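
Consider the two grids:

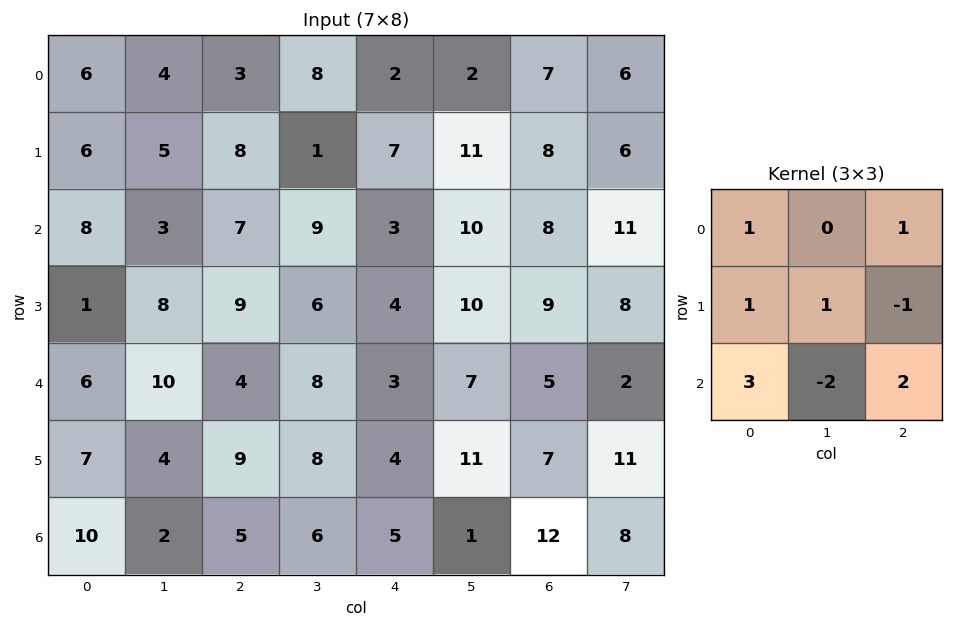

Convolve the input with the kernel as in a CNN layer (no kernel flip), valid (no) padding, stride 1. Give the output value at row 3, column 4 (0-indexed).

22

The receptive field on the input at this output position is [4 10 9 / 3 7 5 / 4 11 7]. Elementwise product with the kernel and sum: 4·1 + 9·1 + 3·1 + 7·1 + 5·-1 + 4·3 + 11·-2 + 7·2.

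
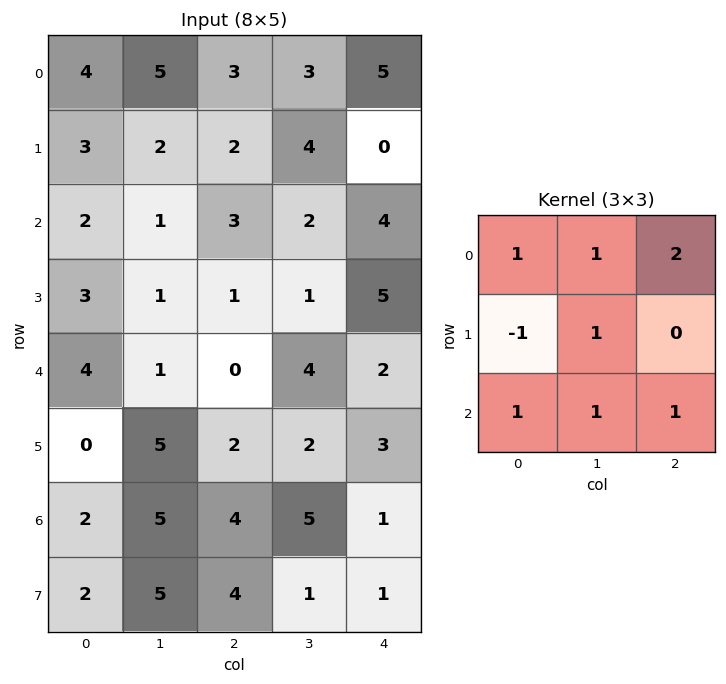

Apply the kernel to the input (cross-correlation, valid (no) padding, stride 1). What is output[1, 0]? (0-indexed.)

13

The receptive field on the input at this output position is [3 2 2 / 2 1 3 / 3 1 1]. Elementwise product with the kernel and sum: 3·1 + 2·1 + 2·2 + 2·-1 + 1·1 + 3·1 + 1·1 + 1·1.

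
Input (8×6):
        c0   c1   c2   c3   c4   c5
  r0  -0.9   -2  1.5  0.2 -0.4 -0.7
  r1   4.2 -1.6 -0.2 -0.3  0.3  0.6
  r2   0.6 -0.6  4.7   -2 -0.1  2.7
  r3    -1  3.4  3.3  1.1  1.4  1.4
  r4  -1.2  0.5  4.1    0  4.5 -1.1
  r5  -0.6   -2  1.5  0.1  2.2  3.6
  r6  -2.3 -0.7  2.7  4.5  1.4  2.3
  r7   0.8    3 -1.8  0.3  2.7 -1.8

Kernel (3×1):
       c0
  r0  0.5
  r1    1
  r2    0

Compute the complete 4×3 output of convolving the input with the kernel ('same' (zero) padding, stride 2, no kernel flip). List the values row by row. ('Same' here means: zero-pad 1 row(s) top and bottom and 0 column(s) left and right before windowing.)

Output[0,0]: The receptive field on the zero-padded input at this output position is [0 / -0.9 / 4.2]. Elementwise product with the kernel and sum: 0·0.5 + -0.9·1.
Output[0,1]: The receptive field on the zero-padded input at this output position is [0 / 1.5 / -0.2]. Elementwise product with the kernel and sum: 0·0.5 + 1.5·1.

-0.9 1.5 -0.4
2.7 4.6 0.05
-1.7 5.75 5.2
-2.6 3.45 2.5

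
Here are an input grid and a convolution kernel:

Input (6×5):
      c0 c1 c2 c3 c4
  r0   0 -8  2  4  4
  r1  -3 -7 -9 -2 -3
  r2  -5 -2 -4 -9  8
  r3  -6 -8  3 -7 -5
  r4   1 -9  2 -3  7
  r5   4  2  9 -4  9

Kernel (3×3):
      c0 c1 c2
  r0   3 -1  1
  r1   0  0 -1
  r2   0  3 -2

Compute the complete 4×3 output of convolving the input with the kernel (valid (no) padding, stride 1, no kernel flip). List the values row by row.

Output[0,0]: The receptive field on the input at this output position is [0 -8 2 / -3 -7 -9 / -5 -2 -4]. Elementwise product with the kernel and sum: 0·3 + -8·-1 + 2·1 + -9·-1 + -2·3 + -4·-2.
Output[0,1]: The receptive field on the input at this output position is [-8 2 4 / -7 -9 -2 / -2 -4 -9]. Elementwise product with the kernel and sum: -8·3 + 2·-1 + 4·1 + -2·-1 + -4·3 + -9·-2.

21 -14 -34
-37 18 -47
-51 8 -13
-21 4 -26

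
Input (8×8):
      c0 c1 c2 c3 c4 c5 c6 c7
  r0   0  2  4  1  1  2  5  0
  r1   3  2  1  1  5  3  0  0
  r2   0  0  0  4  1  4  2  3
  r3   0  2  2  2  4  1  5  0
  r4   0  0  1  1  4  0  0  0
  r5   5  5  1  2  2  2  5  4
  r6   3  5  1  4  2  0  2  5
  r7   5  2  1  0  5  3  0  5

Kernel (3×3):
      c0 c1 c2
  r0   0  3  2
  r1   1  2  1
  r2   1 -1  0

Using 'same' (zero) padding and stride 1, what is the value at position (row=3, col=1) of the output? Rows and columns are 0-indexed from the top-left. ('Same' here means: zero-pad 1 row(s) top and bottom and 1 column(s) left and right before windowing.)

The receptive field on the zero-padded input at this output position is [0 0 0 / 0 2 2 / 0 0 1]. Elementwise product with the kernel and sum: 0·3 + 0·2 + 0·1 + 2·2 + 2·1 + 0·1 + 0·-1.

6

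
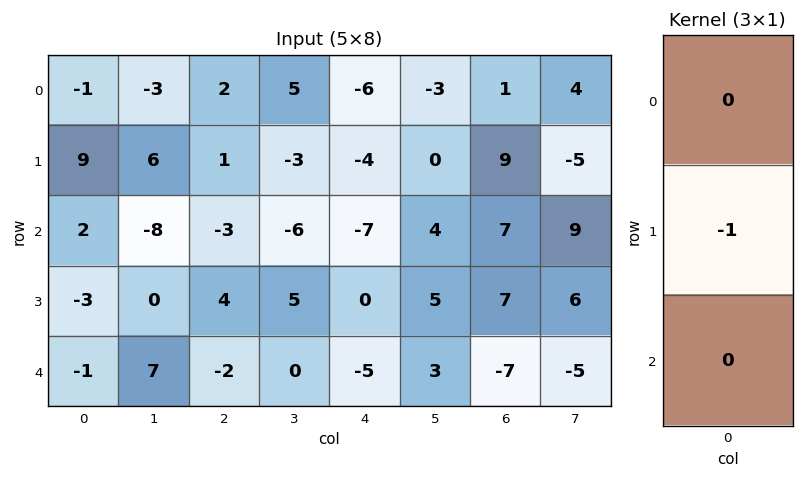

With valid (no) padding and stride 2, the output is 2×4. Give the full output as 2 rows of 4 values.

Output[0,0]: The receptive field on the input at this output position is [-1 / 9 / 2]. Elementwise product with the kernel and sum: 9·-1.
Output[0,1]: The receptive field on the input at this output position is [2 / 1 / -3]. Elementwise product with the kernel and sum: 1·-1.

-9 -1 4 -9
3 -4 0 -7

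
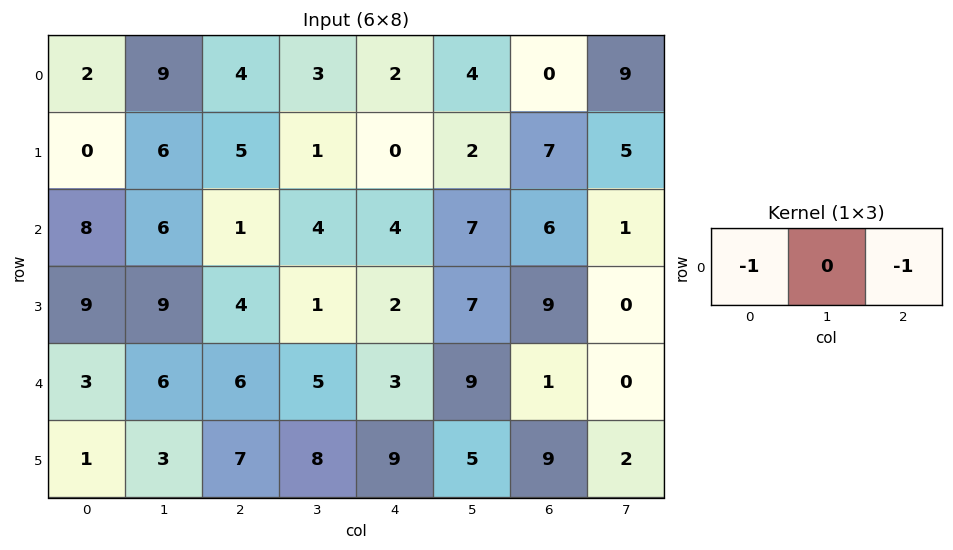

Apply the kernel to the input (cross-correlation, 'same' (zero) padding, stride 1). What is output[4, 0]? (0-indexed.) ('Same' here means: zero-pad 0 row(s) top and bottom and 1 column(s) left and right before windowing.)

The receptive field on the zero-padded input at this output position is [0 3 6]. Elementwise product with the kernel and sum: 0·-1 + 6·-1.

-6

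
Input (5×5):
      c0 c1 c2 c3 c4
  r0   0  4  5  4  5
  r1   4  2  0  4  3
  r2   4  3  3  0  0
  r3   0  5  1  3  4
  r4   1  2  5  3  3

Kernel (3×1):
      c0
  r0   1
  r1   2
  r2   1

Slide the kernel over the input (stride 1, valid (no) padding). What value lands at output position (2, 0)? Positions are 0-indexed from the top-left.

5

The receptive field on the input at this output position is [4 / 0 / 1]. Elementwise product with the kernel and sum: 4·1 + 0·2 + 1·1.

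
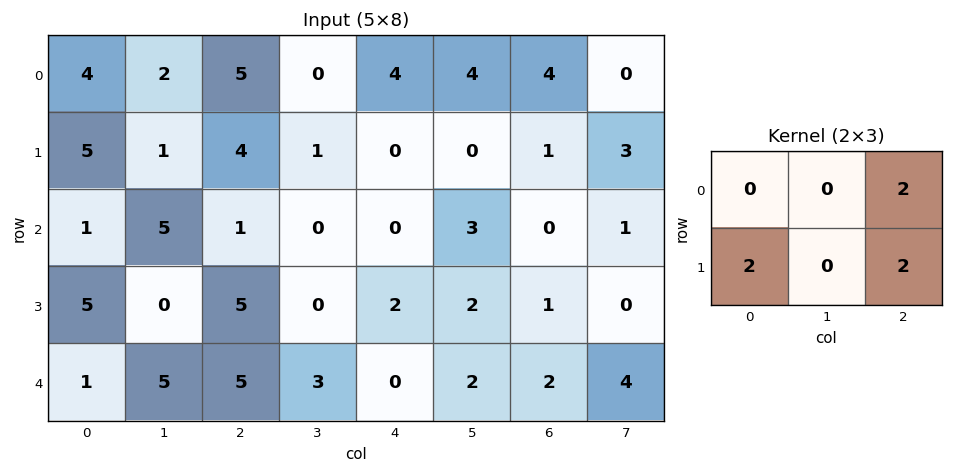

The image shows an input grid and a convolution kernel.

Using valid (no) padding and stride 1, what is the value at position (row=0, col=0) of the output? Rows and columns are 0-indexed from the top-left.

The receptive field on the input at this output position is [4 2 5 / 5 1 4]. Elementwise product with the kernel and sum: 5·2 + 5·2 + 4·2.

28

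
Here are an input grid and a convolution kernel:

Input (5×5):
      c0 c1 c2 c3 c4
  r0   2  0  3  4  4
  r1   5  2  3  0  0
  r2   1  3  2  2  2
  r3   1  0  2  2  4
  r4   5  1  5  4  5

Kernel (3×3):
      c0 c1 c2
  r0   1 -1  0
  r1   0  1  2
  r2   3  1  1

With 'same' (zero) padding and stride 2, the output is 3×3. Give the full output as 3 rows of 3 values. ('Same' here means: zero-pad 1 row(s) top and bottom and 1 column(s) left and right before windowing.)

9 20 4
3 9 12
6 11 3

Output[0,0]: The receptive field on the zero-padded input at this output position is [0 0 0 / 0 2 0 / 0 5 2]. Elementwise product with the kernel and sum: 0·1 + 0·-1 + 2·1 + 0·2 + 0·3 + 5·1 + 2·1.
Output[0,1]: The receptive field on the zero-padded input at this output position is [0 0 0 / 0 3 4 / 2 3 0]. Elementwise product with the kernel and sum: 0·1 + 0·-1 + 3·1 + 4·2 + 2·3 + 3·1 + 0·1.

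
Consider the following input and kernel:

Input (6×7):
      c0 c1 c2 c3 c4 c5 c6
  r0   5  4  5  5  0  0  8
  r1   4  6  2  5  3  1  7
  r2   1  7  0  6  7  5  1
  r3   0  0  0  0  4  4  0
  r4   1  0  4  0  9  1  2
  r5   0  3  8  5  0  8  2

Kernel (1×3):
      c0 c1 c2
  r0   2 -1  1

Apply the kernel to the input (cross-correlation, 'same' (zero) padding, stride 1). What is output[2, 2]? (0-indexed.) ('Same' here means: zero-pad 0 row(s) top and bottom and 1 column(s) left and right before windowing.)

20

The receptive field on the zero-padded input at this output position is [7 0 6]. Elementwise product with the kernel and sum: 7·2 + 0·-1 + 6·1.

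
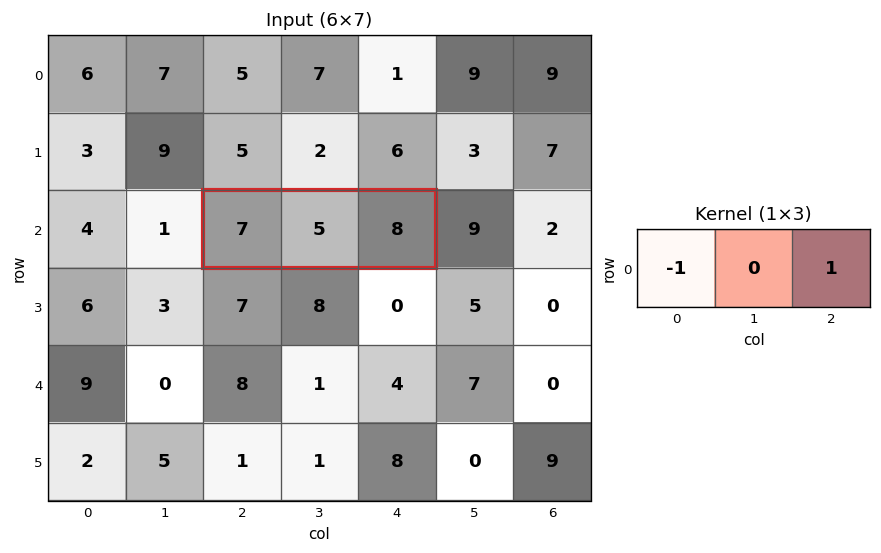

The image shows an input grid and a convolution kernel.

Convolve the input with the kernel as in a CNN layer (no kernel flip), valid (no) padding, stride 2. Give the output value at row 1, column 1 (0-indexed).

The receptive field on the input at this output position is [7 5 8]. Elementwise product with the kernel and sum: 7·-1 + 8·1.

1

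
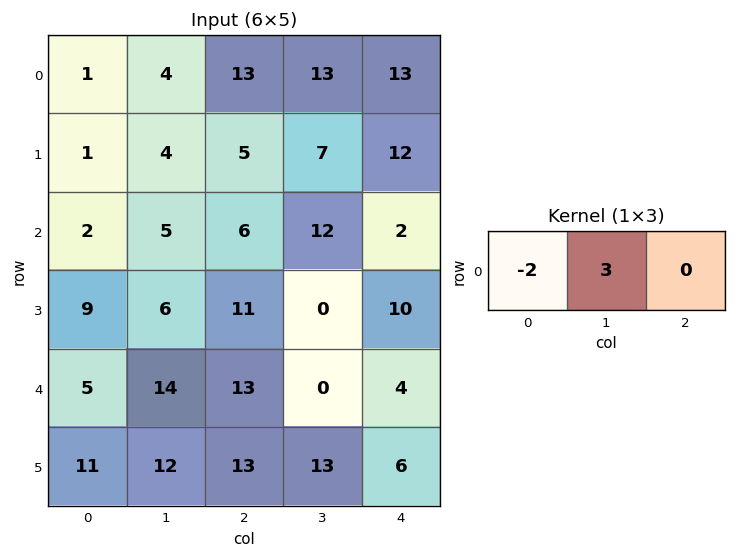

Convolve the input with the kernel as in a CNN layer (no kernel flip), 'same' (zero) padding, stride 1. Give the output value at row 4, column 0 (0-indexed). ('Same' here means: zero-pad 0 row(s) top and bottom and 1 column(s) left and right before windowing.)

The receptive field on the zero-padded input at this output position is [0 5 14]. Elementwise product with the kernel and sum: 0·-2 + 5·3.

15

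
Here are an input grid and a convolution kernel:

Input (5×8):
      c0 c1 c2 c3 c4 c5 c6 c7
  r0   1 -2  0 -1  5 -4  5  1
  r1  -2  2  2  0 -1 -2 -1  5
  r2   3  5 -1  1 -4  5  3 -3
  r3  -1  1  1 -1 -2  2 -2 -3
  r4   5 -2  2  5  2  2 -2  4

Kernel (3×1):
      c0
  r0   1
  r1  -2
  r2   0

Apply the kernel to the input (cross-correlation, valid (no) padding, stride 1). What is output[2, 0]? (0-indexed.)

5

The receptive field on the input at this output position is [3 / -1 / 5]. Elementwise product with the kernel and sum: 3·1 + -1·-2.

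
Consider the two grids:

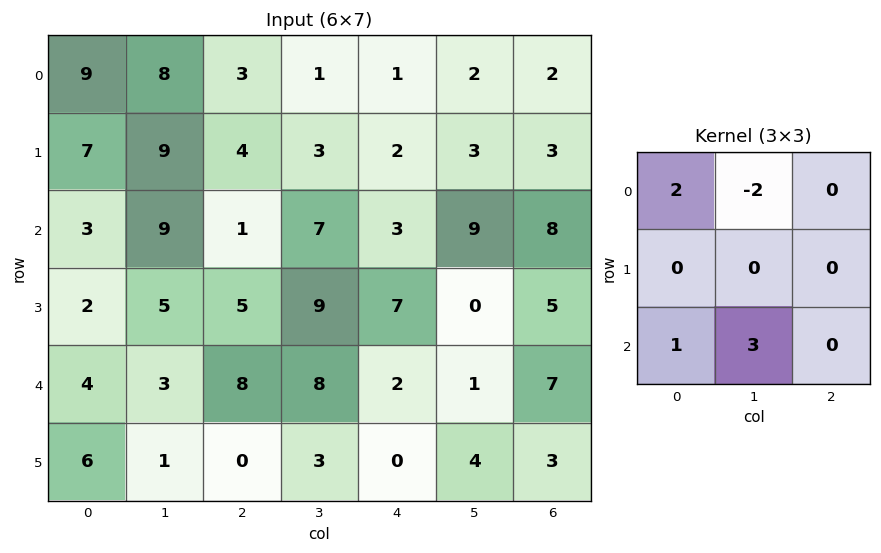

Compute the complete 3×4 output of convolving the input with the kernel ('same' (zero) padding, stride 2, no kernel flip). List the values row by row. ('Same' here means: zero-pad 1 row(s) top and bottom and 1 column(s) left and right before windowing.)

Output[0,0]: The receptive field on the zero-padded input at this output position is [0 0 0 / 0 9 8 / 0 7 9]. Elementwise product with the kernel and sum: 0·2 + 0·-2 + 0·1 + 7·3.
Output[0,1]: The receptive field on the zero-padded input at this output position is [0 0 0 / 8 3 1 / 9 4 3]. Elementwise product with the kernel and sum: 0·2 + 0·-2 + 9·1 + 4·3.

21 21 9 12
-8 30 32 15
14 1 7 3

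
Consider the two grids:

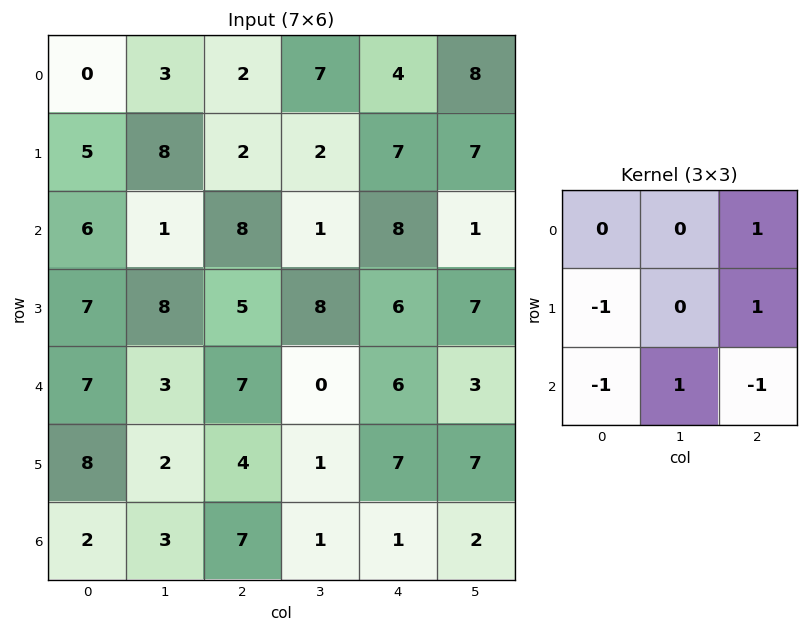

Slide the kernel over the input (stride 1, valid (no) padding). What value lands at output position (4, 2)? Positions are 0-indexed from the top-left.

2

The receptive field on the input at this output position is [7 0 6 / 4 1 7 / 7 1 1]. Elementwise product with the kernel and sum: 6·1 + 4·-1 + 7·1 + 7·-1 + 1·1 + 1·-1.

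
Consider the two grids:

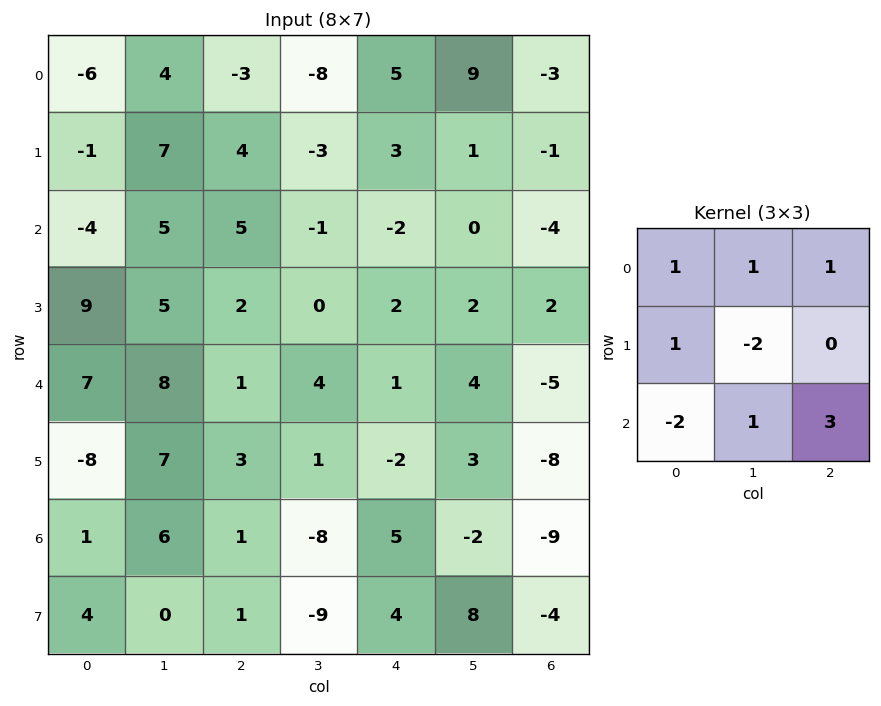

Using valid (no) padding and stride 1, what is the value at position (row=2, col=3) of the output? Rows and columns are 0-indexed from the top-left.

-2

The receptive field on the input at this output position is [-1 -2 0 / 0 2 2 / 4 1 4]. Elementwise product with the kernel and sum: -1·1 + -2·1 + 0·1 + 0·1 + 2·-2 + 4·-2 + 1·1 + 4·3.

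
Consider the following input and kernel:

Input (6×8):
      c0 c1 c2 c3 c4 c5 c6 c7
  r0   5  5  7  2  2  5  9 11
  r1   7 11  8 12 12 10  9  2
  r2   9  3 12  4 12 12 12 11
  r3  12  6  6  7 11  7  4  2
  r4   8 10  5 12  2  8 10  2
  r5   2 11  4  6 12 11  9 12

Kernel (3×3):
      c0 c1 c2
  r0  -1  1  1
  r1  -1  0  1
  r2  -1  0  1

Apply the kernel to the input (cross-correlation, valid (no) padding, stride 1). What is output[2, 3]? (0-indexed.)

The receptive field on the input at this output position is [4 12 12 / 7 11 7 / 12 2 8]. Elementwise product with the kernel and sum: 4·-1 + 12·1 + 12·1 + 7·-1 + 7·1 + 12·-1 + 8·1.

16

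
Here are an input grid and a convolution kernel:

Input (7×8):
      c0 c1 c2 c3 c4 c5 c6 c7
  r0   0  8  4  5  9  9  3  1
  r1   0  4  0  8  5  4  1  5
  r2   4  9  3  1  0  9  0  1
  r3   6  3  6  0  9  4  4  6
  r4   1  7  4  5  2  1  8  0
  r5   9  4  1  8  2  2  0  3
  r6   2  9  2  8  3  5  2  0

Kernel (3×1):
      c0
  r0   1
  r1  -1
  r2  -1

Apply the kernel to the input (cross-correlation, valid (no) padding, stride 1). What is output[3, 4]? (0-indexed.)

5

The receptive field on the input at this output position is [9 / 2 / 2]. Elementwise product with the kernel and sum: 9·1 + 2·-1 + 2·-1.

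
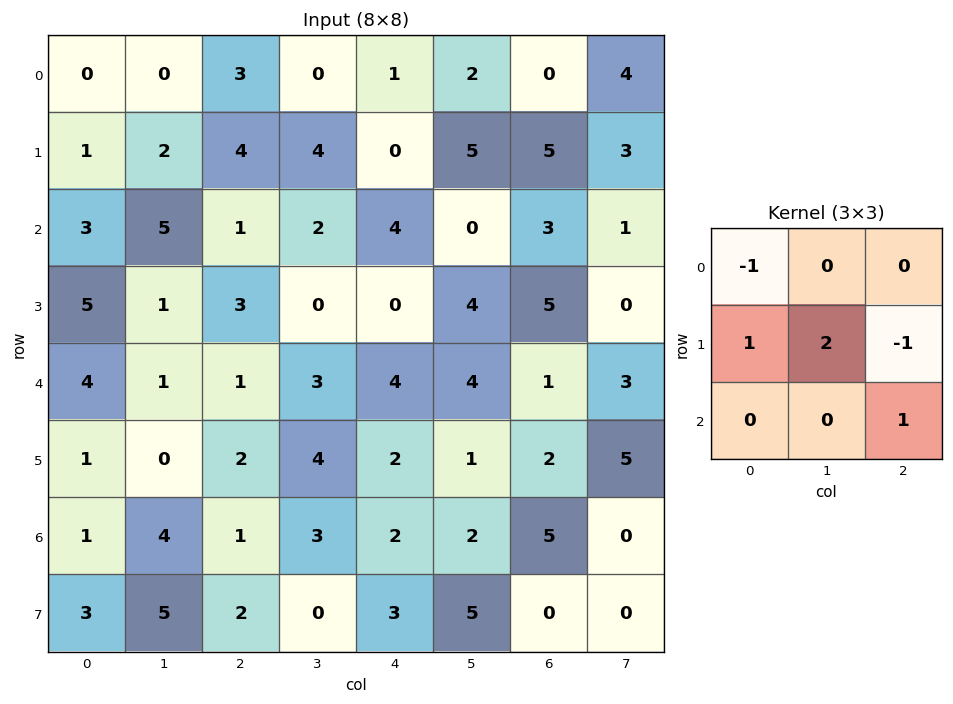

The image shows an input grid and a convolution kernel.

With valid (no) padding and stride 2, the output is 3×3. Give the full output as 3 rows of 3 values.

2 13 7
2 6 0
-4 9 3

Output[0,0]: The receptive field on the input at this output position is [0 0 3 / 1 2 4 / 3 5 1]. Elementwise product with the kernel and sum: 0·-1 + 1·1 + 2·2 + 4·-1 + 1·1.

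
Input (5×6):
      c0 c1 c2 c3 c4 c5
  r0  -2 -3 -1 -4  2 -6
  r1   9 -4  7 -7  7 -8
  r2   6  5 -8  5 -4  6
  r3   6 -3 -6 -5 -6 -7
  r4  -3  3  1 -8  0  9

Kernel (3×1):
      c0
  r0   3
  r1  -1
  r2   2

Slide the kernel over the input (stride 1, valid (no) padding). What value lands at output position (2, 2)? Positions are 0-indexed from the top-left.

-16

The receptive field on the input at this output position is [-8 / -6 / 1]. Elementwise product with the kernel and sum: -8·3 + -6·-1 + 1·2.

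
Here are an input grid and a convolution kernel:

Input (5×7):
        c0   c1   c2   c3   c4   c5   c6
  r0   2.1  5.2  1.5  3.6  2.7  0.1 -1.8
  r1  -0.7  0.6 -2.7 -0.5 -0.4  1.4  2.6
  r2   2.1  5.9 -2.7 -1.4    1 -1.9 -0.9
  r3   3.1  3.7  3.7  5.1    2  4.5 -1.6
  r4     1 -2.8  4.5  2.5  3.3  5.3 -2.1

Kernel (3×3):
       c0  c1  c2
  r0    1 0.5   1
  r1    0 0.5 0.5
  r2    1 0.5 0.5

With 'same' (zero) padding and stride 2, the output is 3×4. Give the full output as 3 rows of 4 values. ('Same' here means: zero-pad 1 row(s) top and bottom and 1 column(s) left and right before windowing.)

Output[0,0]: The receptive field on the zero-padded input at this output position is [0 0 0 / 0 2.1 5.2 / 0 -0.7 0.6]. Elementwise product with the kernel and sum: 0·1 + 0·0.5 + 0·1 + 2.1·0.5 + 5.2·0.5 + 0·1 + -0.7·0.5 + 0.6·0.5.

3.6 1.55 1.4 1.8
7.65 4.8 8.6 5.95
4.35 14.15 14.9 2.65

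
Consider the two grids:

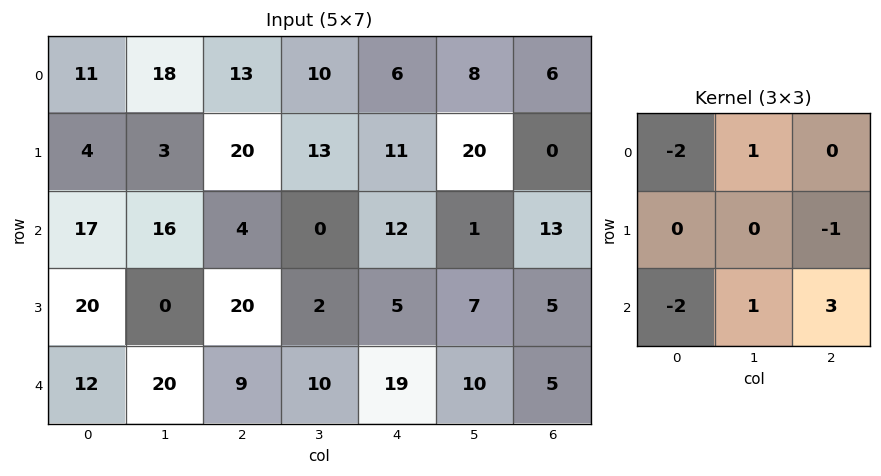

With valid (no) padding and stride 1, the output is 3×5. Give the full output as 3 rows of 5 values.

Output[0,0]: The receptive field on the input at this output position is [11 18 13 / 4 3 20 / 17 16 4]. Elementwise product with the kernel and sum: 11·-2 + 18·1 + 20·-1 + 17·-2 + 16·1 + 4·3.
Output[0,1]: The receptive field on the input at this output position is [18 13 10 / 3 20 13 / 16 4 0]. Elementwise product with the kernel and sum: 18·-2 + 13·1 + 13·-1 + 16·-2 + 4·1 + 0·3.

-30 -64 1 -19 12
11 40 -62 6 -3
-15 -31 36 34 -41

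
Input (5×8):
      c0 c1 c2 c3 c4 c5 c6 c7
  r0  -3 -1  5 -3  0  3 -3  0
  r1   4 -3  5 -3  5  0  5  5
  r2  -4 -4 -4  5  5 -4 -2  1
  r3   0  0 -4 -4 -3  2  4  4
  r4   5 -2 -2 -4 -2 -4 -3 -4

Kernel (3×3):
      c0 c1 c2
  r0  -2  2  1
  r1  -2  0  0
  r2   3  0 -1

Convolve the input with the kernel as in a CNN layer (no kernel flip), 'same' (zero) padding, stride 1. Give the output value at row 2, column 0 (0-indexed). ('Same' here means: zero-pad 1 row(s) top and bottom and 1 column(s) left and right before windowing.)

5

The receptive field on the zero-padded input at this output position is [0 4 -3 / 0 -4 -4 / 0 0 0]. Elementwise product with the kernel and sum: 0·-2 + 4·2 + -3·1 + 0·-2 + 0·3 + 0·-1.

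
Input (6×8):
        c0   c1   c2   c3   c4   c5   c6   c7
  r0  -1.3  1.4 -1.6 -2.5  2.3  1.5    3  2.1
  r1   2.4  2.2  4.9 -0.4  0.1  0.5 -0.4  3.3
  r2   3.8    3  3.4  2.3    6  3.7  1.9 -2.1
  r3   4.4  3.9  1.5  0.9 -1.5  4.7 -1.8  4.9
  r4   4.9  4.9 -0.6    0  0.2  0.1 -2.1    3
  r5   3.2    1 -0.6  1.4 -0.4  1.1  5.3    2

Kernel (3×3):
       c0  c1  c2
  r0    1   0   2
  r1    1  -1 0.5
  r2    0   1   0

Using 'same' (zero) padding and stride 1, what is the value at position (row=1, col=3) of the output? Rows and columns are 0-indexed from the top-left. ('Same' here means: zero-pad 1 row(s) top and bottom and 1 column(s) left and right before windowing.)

10.65

The receptive field on the zero-padded input at this output position is [-1.6 -2.5 2.3 / 4.9 -0.4 0.1 / 3.4 2.3 6]. Elementwise product with the kernel and sum: -1.6·1 + 2.3·2 + 4.9·1 + -0.4·-1 + 0.1·0.5 + 2.3·1.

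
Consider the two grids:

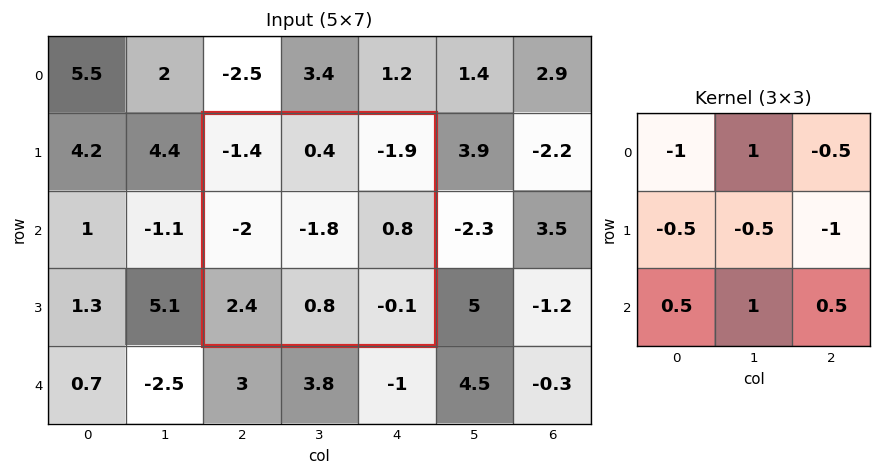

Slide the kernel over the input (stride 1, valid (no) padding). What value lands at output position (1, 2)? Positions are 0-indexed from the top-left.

5.8

The receptive field on the input at this output position is [-1.4 0.4 -1.9 / -2 -1.8 0.8 / 2.4 0.8 -0.1]. Elementwise product with the kernel and sum: -1.4·-1 + 0.4·1 + -1.9·-0.5 + -2·-0.5 + -1.8·-0.5 + 0.8·-1 + 2.4·0.5 + 0.8·1 + -0.1·0.5.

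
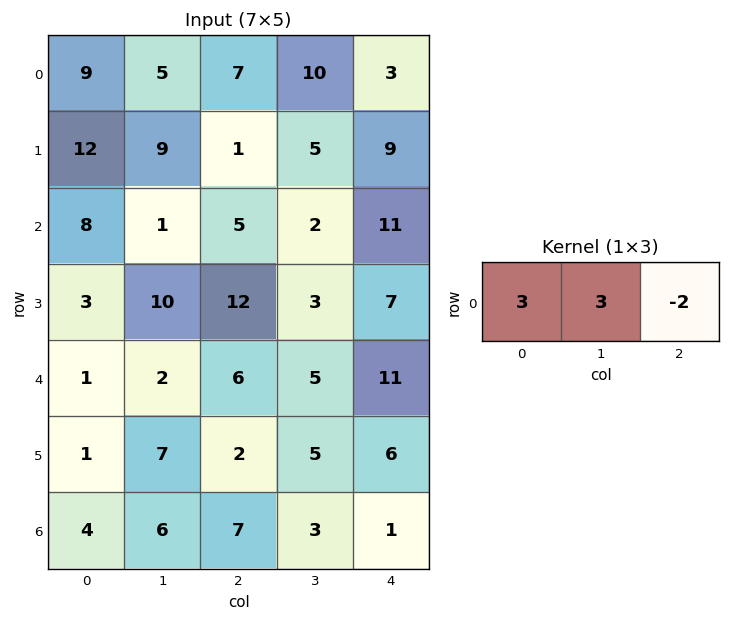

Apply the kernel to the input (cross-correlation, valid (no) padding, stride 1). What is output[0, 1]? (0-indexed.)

The receptive field on the input at this output position is [5 7 10]. Elementwise product with the kernel and sum: 5·3 + 7·3 + 10·-2.

16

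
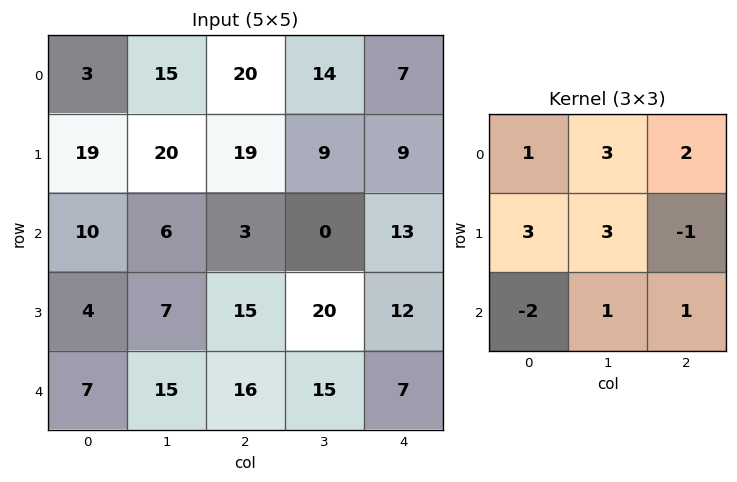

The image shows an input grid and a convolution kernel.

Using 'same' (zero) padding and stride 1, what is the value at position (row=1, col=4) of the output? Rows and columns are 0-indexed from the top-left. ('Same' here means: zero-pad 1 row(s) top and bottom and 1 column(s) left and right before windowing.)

The receptive field on the zero-padded input at this output position is [14 7 0 / 9 9 0 / 0 13 0]. Elementwise product with the kernel and sum: 14·1 + 7·3 + 0·2 + 9·3 + 9·3 + 0·-1 + 0·-2 + 13·1 + 0·1.

102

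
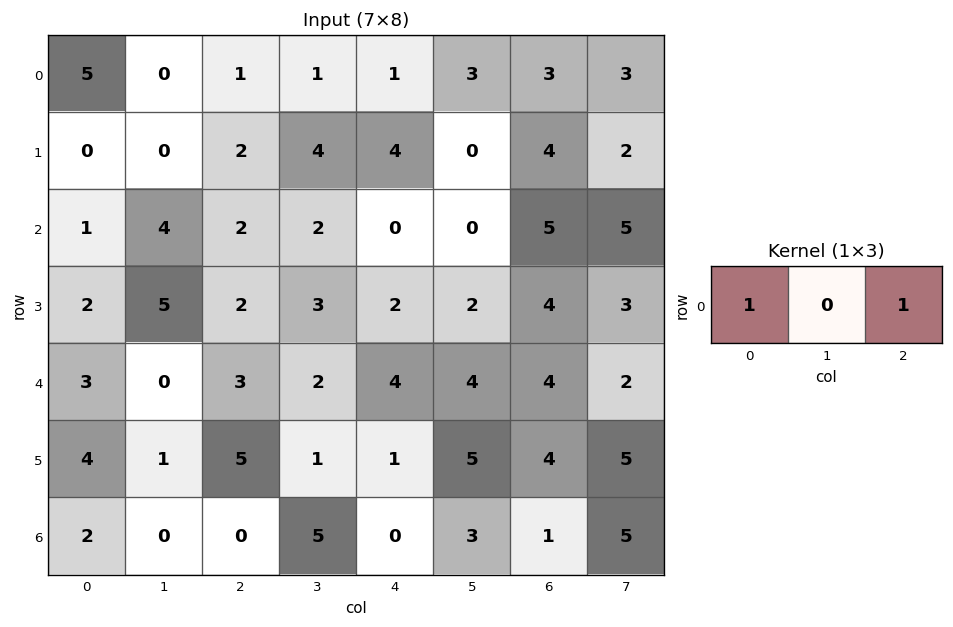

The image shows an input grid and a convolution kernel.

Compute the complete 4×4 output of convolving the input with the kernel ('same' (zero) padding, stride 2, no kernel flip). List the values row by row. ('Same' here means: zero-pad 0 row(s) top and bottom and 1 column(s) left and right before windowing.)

Output[0,0]: The receptive field on the zero-padded input at this output position is [0 5 0]. Elementwise product with the kernel and sum: 0·1 + 0·1.
Output[0,1]: The receptive field on the zero-padded input at this output position is [0 1 1]. Elementwise product with the kernel and sum: 0·1 + 1·1.

0 1 4 6
4 6 2 5
0 2 6 6
0 5 8 8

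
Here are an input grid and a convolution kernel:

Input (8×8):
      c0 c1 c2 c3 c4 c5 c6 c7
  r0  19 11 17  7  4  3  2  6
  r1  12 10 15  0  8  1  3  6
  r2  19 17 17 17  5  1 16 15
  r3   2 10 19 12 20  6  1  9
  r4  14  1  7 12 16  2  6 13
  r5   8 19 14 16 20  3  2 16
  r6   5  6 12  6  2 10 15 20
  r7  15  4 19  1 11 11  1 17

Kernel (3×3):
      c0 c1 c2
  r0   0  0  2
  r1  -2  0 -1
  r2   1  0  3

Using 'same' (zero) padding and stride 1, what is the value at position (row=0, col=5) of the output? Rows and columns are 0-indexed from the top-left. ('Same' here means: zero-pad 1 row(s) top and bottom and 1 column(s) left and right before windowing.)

7

The receptive field on the zero-padded input at this output position is [0 0 0 / 4 3 2 / 8 1 3]. Elementwise product with the kernel and sum: 0·2 + 4·-2 + 2·-1 + 8·1 + 3·3.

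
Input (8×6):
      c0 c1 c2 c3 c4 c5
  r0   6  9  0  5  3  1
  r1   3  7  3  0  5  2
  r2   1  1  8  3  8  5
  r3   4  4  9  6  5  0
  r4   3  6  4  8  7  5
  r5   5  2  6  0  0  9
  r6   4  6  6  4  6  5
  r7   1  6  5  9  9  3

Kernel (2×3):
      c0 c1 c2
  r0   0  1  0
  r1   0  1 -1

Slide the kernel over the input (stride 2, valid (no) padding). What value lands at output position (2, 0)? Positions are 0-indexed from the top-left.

The receptive field on the input at this output position is [3 6 4 / 5 2 6]. Elementwise product with the kernel and sum: 6·1 + 2·1 + 6·-1.

2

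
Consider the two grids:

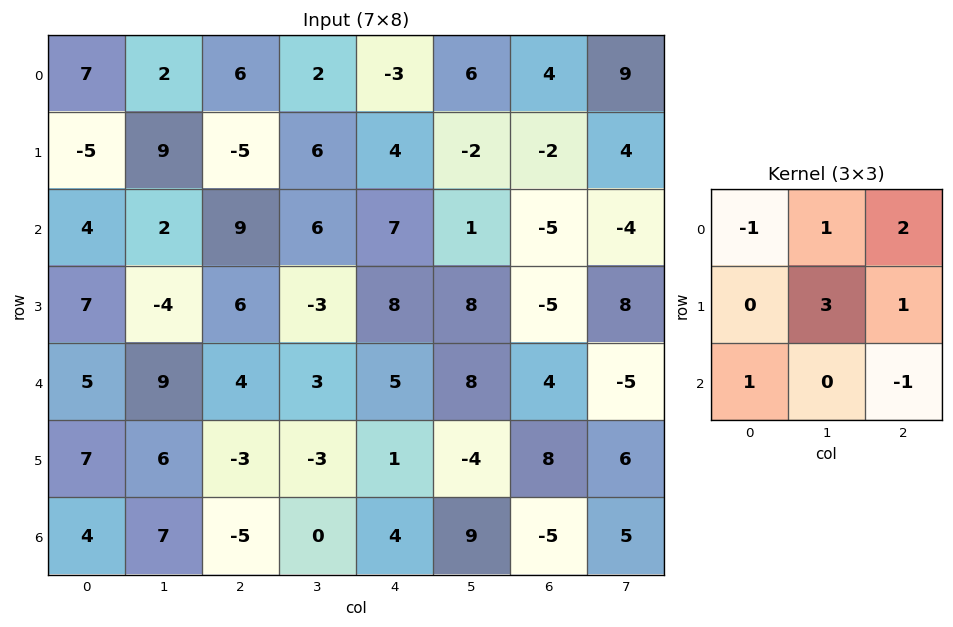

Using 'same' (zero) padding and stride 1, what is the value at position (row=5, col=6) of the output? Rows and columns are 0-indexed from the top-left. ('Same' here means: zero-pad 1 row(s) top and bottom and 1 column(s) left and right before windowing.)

The receptive field on the zero-padded input at this output position is [8 4 -5 / -4 8 6 / 9 -5 5]. Elementwise product with the kernel and sum: 8·-1 + 4·1 + -5·2 + 8·3 + 6·1 + 9·1 + 5·-1.

20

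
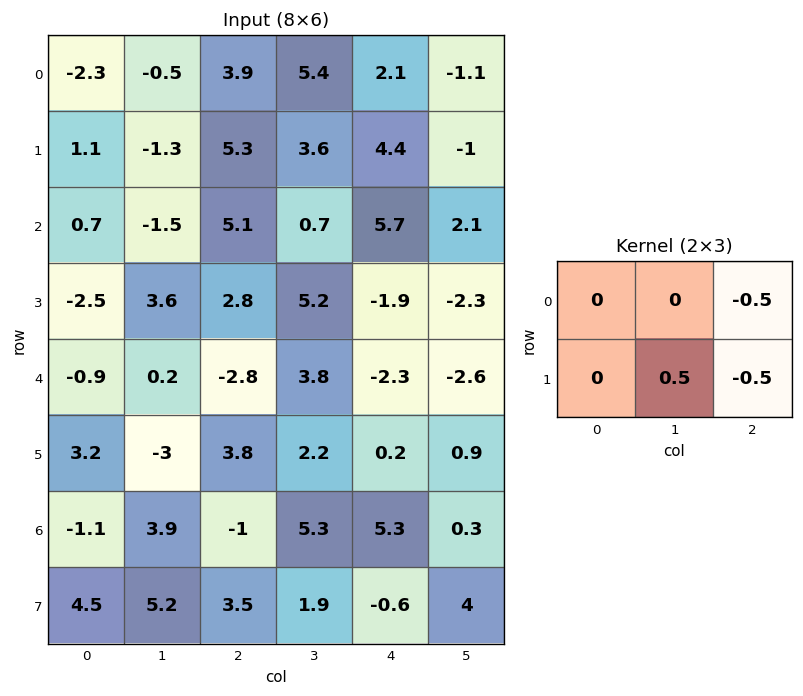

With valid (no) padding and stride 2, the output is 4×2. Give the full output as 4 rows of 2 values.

-5.25 -1.45
-2.15 0.7
-2 2.15
1.35 -1.4

Output[0,0]: The receptive field on the input at this output position is [-2.3 -0.5 3.9 / 1.1 -1.3 5.3]. Elementwise product with the kernel and sum: 3.9·-0.5 + -1.3·0.5 + 5.3·-0.5.
Output[0,1]: The receptive field on the input at this output position is [3.9 5.4 2.1 / 5.3 3.6 4.4]. Elementwise product with the kernel and sum: 2.1·-0.5 + 3.6·0.5 + 4.4·-0.5.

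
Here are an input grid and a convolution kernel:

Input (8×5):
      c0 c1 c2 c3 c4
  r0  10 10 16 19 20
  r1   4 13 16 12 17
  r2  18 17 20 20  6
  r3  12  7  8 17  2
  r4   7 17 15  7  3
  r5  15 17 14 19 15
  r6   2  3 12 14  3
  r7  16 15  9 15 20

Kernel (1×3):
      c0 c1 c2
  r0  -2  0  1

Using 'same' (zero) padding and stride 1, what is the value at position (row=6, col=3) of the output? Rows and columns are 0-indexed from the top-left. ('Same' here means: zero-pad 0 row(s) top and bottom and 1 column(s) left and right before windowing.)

The receptive field on the zero-padded input at this output position is [12 14 3]. Elementwise product with the kernel and sum: 12·-2 + 3·1.

-21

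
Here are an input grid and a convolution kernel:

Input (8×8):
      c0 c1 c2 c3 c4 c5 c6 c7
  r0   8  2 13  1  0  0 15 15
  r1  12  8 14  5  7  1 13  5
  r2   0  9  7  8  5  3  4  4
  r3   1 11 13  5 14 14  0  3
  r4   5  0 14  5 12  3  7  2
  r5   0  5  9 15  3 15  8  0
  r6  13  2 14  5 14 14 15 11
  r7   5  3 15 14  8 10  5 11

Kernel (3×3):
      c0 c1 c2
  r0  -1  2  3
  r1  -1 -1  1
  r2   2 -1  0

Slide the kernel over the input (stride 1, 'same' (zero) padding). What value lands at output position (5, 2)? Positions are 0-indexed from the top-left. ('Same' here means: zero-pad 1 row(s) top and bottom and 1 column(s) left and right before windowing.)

The receptive field on the zero-padded input at this output position is [0 14 5 / 5 9 15 / 2 14 5]. Elementwise product with the kernel and sum: 0·-1 + 14·2 + 5·3 + 5·-1 + 9·-1 + 15·1 + 2·2 + 14·-1.

34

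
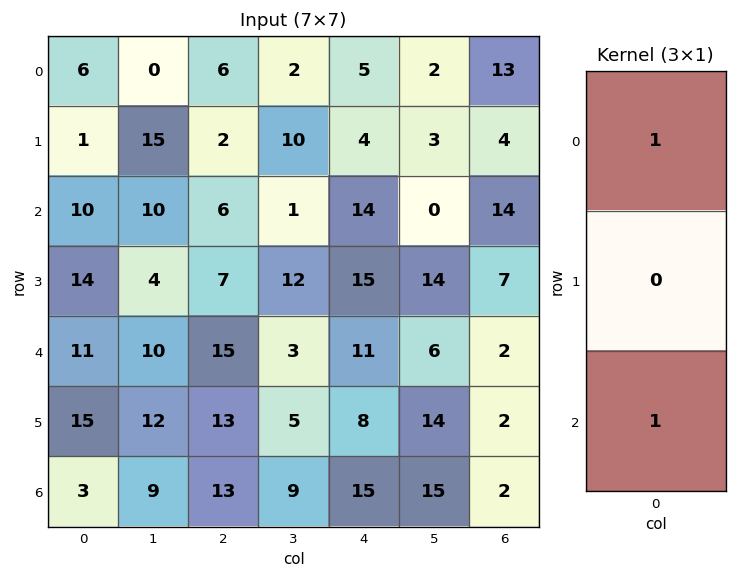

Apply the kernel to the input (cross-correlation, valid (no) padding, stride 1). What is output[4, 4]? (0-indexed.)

The receptive field on the input at this output position is [11 / 8 / 15]. Elementwise product with the kernel and sum: 11·1 + 15·1.

26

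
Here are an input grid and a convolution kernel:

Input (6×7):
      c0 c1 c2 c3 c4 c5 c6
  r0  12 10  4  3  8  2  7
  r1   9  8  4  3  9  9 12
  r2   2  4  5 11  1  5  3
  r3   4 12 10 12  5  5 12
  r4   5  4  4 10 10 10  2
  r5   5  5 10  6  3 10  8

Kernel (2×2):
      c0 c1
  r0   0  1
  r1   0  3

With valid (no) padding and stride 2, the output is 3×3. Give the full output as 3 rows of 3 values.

Output[0,0]: The receptive field on the input at this output position is [12 10 / 9 8]. Elementwise product with the kernel and sum: 10·1 + 8·3.
Output[0,1]: The receptive field on the input at this output position is [4 3 / 4 3]. Elementwise product with the kernel and sum: 3·1 + 3·3.

34 12 29
40 47 20
19 28 40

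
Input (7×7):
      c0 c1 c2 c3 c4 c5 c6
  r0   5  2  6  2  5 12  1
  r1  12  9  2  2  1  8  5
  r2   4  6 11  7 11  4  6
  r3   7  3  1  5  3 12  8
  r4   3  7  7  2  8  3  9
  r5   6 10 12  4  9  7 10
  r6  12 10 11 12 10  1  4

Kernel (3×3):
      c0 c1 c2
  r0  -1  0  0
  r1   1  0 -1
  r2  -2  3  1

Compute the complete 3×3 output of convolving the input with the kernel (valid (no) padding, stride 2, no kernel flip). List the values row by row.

Output[0,0]: The receptive field on the input at this output position is [5 2 6 / 12 9 2 / 4 6 11]. Elementwise product with the kernel and sum: 5·-1 + 12·1 + 2·-1 + 4·-2 + 6·3 + 11·1.

26 5 -13
24 -13 -14
8 20 -22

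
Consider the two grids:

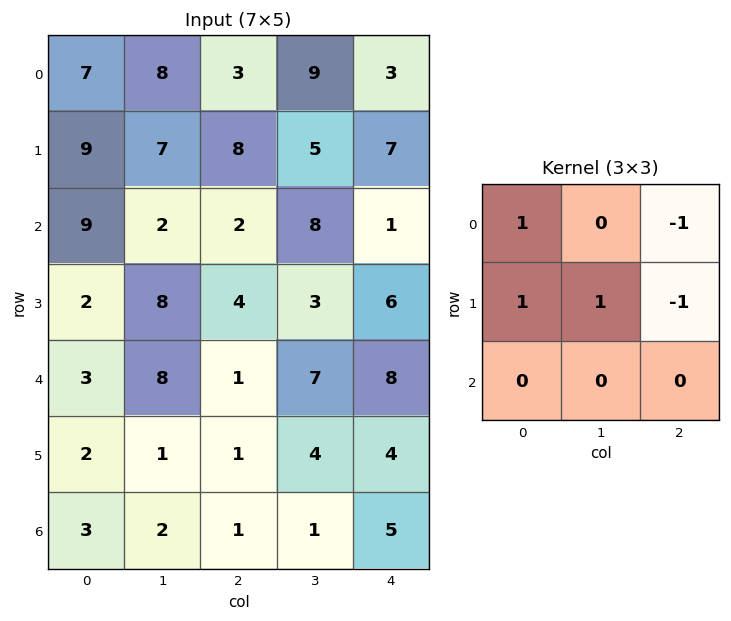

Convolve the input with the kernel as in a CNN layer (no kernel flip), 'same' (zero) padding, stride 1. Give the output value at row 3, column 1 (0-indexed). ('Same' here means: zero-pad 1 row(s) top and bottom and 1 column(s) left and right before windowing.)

13

The receptive field on the zero-padded input at this output position is [9 2 2 / 2 8 4 / 3 8 1]. Elementwise product with the kernel and sum: 9·1 + 2·-1 + 2·1 + 8·1 + 4·-1.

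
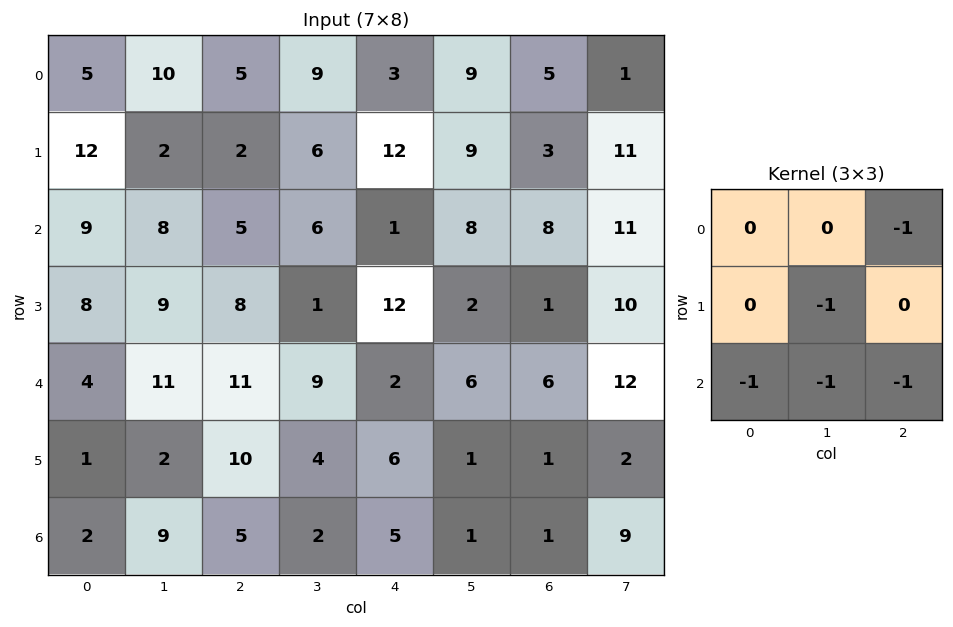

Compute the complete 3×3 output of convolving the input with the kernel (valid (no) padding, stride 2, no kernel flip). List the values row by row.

Output[0,0]: The receptive field on the input at this output position is [5 10 5 / 12 2 2 / 9 8 5]. Elementwise product with the kernel and sum: 5·-1 + 2·-1 + 9·-1 + 8·-1 + 5·-1.
Output[0,1]: The receptive field on the input at this output position is [5 9 3 / 2 6 12 / 5 6 1]. Elementwise product with the kernel and sum: 3·-1 + 6·-1 + 5·-1 + 6·-1 + 1·-1.

-29 -21 -31
-40 -24 -24
-29 -18 -14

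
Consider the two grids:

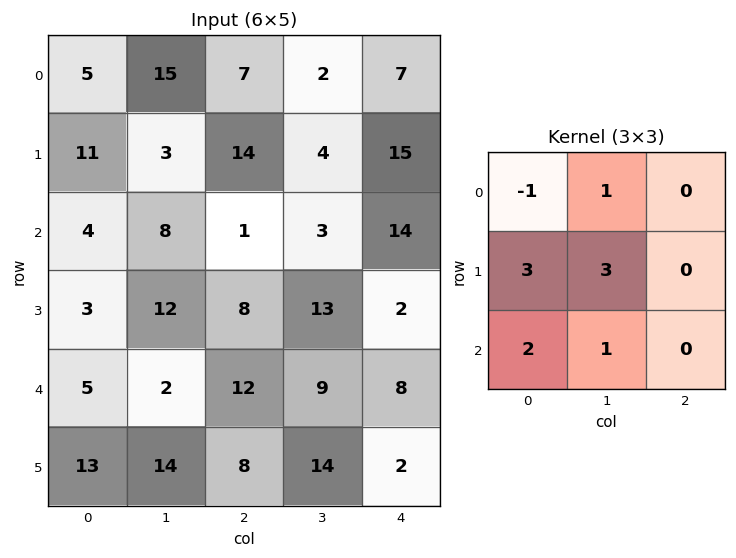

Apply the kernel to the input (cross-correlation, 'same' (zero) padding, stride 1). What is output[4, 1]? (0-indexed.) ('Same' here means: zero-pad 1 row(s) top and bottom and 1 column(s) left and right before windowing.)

The receptive field on the zero-padded input at this output position is [3 12 8 / 5 2 12 / 13 14 8]. Elementwise product with the kernel and sum: 3·-1 + 12·1 + 5·3 + 2·3 + 13·2 + 14·1.

70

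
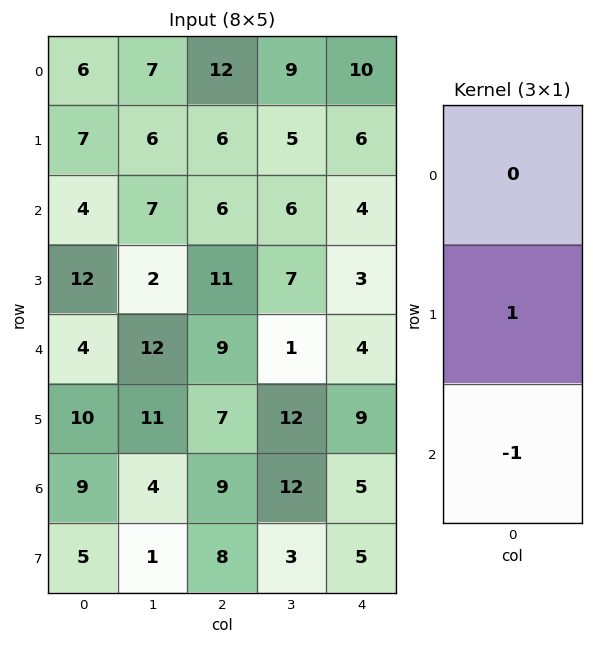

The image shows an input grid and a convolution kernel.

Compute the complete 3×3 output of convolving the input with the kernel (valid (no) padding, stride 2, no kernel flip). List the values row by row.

3 0 2
8 2 -1
1 -2 4

Output[0,0]: The receptive field on the input at this output position is [6 / 7 / 4]. Elementwise product with the kernel and sum: 7·1 + 4·-1.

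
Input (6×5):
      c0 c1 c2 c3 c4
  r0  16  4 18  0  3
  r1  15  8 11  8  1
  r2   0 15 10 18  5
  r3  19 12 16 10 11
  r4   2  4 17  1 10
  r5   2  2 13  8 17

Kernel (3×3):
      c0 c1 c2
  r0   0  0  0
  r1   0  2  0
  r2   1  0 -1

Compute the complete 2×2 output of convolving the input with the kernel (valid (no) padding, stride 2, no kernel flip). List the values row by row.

6 21
9 27

Output[0,0]: The receptive field on the input at this output position is [16 4 18 / 15 8 11 / 0 15 10]. Elementwise product with the kernel and sum: 8·2 + 0·1 + 10·-1.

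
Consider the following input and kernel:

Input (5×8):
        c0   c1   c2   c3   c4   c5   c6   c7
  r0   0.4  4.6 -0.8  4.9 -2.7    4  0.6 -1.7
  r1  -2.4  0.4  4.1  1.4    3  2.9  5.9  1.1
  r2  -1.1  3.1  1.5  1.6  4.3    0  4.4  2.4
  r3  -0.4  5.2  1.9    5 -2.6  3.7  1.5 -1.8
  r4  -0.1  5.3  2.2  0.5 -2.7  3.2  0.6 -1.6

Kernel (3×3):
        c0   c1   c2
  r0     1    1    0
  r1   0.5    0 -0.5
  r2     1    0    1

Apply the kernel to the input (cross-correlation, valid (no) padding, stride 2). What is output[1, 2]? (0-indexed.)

0.15

The receptive field on the input at this output position is [4.3 0 4.4 / -2.6 3.7 1.5 / -2.7 3.2 0.6]. Elementwise product with the kernel and sum: 4.3·1 + 0·1 + -2.6·0.5 + 1.5·-0.5 + -2.7·1 + 0.6·1.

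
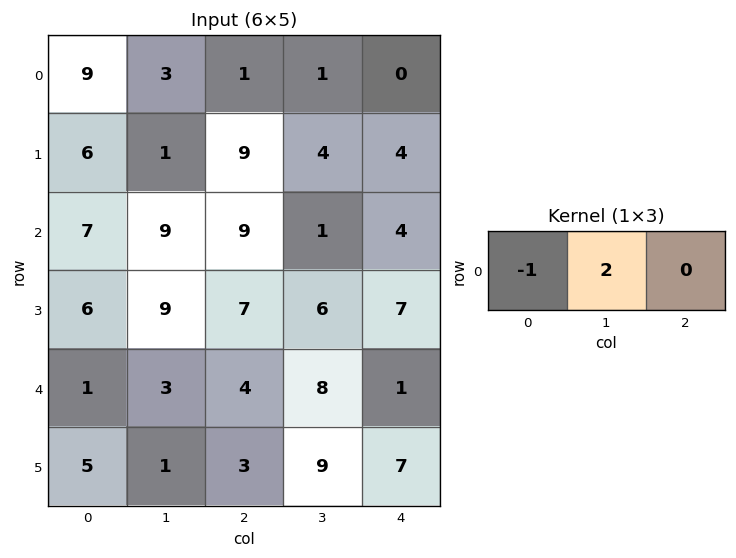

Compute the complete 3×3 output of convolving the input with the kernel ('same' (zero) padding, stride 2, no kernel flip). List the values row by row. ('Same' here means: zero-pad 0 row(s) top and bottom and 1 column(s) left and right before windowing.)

Output[0,0]: The receptive field on the zero-padded input at this output position is [0 9 3]. Elementwise product with the kernel and sum: 0·-1 + 9·2.

18 -1 -1
14 9 7
2 5 -6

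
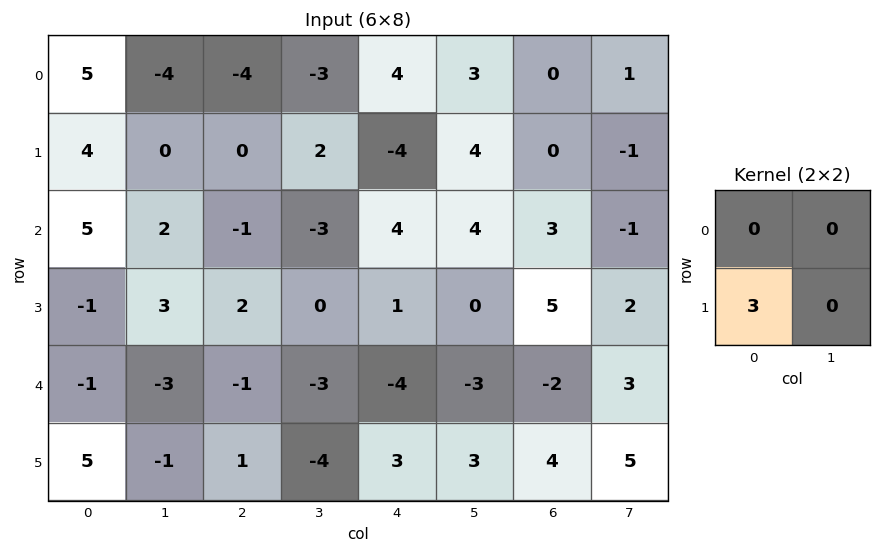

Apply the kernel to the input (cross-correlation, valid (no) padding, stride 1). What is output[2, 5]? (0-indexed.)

The receptive field on the input at this output position is [4 3 / 0 5]. Elementwise product with the kernel and sum: 0·3.

0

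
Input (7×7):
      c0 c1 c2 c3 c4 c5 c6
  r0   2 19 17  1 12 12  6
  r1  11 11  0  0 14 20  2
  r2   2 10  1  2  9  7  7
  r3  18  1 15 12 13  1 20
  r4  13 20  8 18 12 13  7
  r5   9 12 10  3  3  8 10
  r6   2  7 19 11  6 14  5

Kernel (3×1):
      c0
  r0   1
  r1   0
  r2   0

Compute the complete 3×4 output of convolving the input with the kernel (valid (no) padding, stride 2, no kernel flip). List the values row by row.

2 17 12 6
2 1 9 7
13 8 12 7

Output[0,0]: The receptive field on the input at this output position is [2 / 11 / 2]. Elementwise product with the kernel and sum: 2·1.
Output[0,1]: The receptive field on the input at this output position is [17 / 0 / 1]. Elementwise product with the kernel and sum: 17·1.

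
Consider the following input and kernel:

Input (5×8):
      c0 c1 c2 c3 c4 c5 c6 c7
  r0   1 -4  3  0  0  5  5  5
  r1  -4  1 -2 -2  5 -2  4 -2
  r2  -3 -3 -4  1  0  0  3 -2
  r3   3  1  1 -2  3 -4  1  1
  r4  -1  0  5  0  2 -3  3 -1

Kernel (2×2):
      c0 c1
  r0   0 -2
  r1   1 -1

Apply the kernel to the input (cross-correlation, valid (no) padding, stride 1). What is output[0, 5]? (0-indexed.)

The receptive field on the input at this output position is [5 5 / -2 4]. Elementwise product with the kernel and sum: 5·-2 + -2·1 + 4·-1.

-16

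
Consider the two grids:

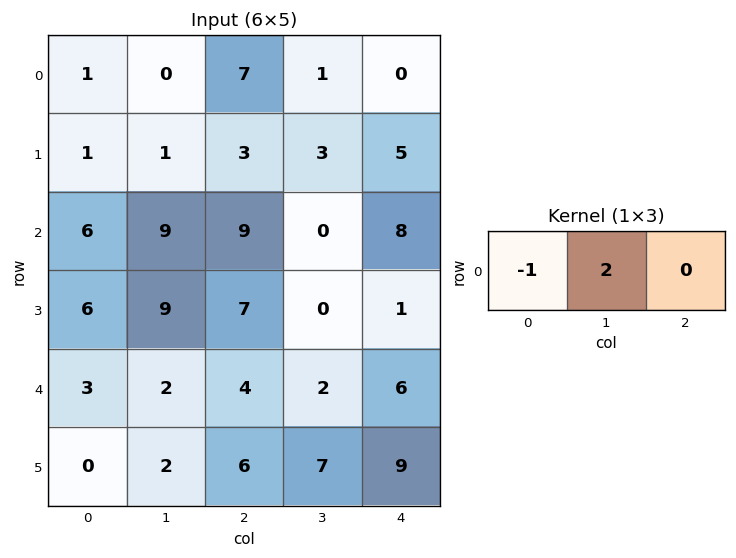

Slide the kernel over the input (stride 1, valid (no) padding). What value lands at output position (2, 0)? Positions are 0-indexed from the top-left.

The receptive field on the input at this output position is [6 9 9]. Elementwise product with the kernel and sum: 6·-1 + 9·2.

12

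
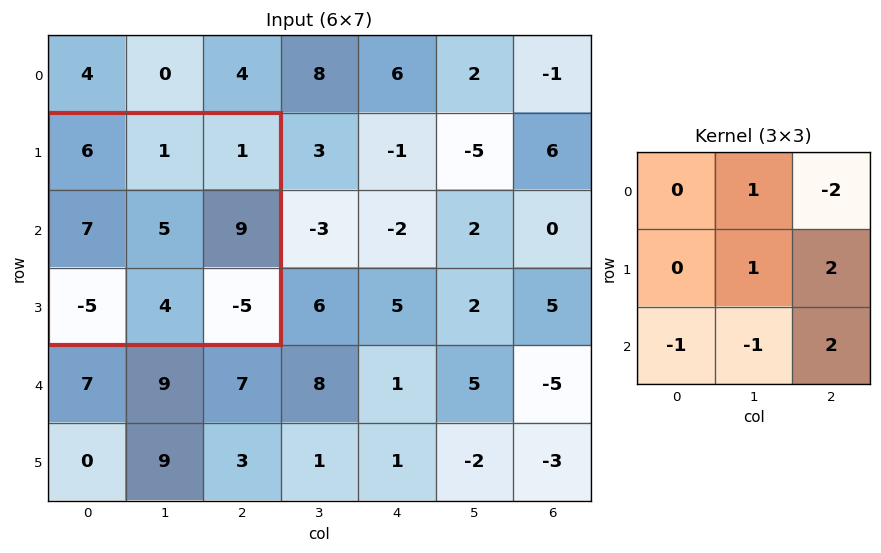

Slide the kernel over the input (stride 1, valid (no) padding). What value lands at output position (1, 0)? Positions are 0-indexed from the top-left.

13

The receptive field on the input at this output position is [6 1 1 / 7 5 9 / -5 4 -5]. Elementwise product with the kernel and sum: 1·1 + 1·-2 + 5·1 + 9·2 + -5·-1 + 4·-1 + -5·2.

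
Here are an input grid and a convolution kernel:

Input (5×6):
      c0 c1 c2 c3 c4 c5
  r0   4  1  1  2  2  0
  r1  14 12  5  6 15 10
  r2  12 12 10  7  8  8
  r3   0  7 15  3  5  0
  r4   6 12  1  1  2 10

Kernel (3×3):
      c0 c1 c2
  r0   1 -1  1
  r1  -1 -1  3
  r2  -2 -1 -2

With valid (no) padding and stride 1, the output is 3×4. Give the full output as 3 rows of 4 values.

-63 -45 -8 -29
-24 -23 -22 -1
22 -31 1 -25

Output[0,0]: The receptive field on the input at this output position is [4 1 1 / 14 12 5 / 12 12 10]. Elementwise product with the kernel and sum: 4·1 + 1·-1 + 1·1 + 14·-1 + 12·-1 + 5·3 + 12·-2 + 12·-1 + 10·-2.
Output[0,1]: The receptive field on the input at this output position is [1 1 2 / 12 5 6 / 12 10 7]. Elementwise product with the kernel and sum: 1·1 + 1·-1 + 2·1 + 12·-1 + 5·-1 + 6·3 + 12·-2 + 10·-1 + 7·-2.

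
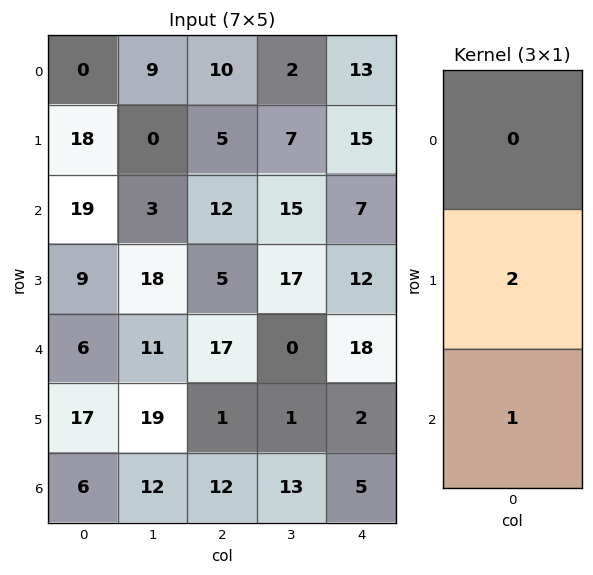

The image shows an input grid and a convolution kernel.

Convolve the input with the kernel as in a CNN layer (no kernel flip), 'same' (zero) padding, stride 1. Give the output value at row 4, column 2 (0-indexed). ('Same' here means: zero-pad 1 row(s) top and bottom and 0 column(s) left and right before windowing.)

35

The receptive field on the zero-padded input at this output position is [5 / 17 / 1]. Elementwise product with the kernel and sum: 17·2 + 1·1.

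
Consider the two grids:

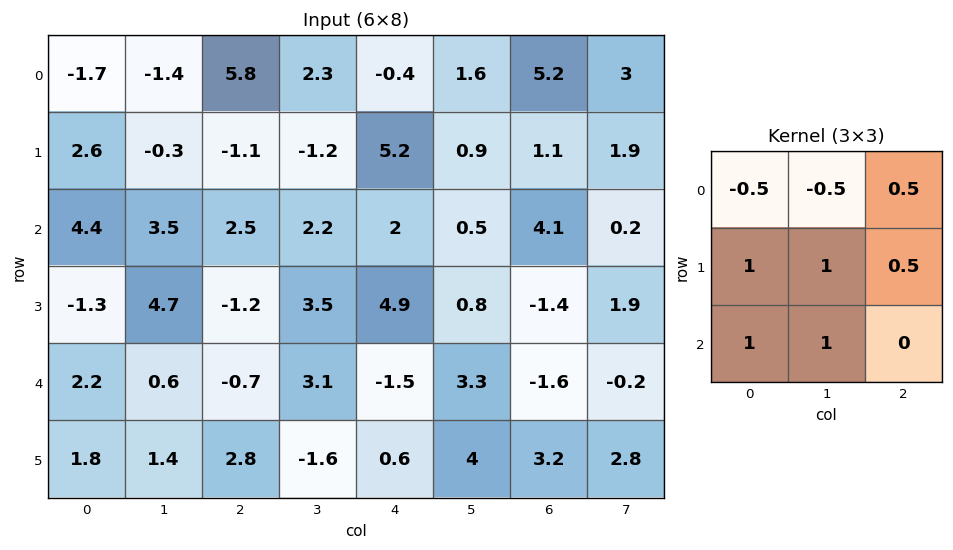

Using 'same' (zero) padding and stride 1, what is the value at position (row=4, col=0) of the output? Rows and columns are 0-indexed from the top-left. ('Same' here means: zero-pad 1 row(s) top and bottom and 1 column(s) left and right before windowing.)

The receptive field on the zero-padded input at this output position is [0 -1.3 4.7 / 0 2.2 0.6 / 0 1.8 1.4]. Elementwise product with the kernel and sum: 0·-0.5 + -1.3·-0.5 + 4.7·0.5 + 0·1 + 2.2·1 + 0.6·0.5 + 0·1 + 1.8·1.

7.3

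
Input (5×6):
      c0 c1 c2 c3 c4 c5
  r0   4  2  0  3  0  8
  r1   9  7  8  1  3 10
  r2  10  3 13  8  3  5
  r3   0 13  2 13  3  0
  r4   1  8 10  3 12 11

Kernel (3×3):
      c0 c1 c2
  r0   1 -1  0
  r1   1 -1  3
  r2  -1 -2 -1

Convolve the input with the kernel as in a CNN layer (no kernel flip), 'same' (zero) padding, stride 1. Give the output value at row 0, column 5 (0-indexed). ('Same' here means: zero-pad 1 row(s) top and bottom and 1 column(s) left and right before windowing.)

-31

The receptive field on the zero-padded input at this output position is [0 0 0 / 0 8 0 / 3 10 0]. Elementwise product with the kernel and sum: 0·1 + 0·-1 + 0·1 + 8·-1 + 0·3 + 3·-1 + 10·-2 + 0·-1.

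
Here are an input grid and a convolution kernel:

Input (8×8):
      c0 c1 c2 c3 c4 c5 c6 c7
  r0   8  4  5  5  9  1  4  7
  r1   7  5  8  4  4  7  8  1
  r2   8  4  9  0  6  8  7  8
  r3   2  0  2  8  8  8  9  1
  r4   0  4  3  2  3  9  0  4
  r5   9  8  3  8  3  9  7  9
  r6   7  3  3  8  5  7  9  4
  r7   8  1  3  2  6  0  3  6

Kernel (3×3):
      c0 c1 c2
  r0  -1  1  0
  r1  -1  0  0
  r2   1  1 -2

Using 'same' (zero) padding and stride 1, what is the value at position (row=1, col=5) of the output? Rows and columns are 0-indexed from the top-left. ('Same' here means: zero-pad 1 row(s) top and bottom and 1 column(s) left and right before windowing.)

-12

The receptive field on the zero-padded input at this output position is [9 1 4 / 4 7 8 / 6 8 7]. Elementwise product with the kernel and sum: 9·-1 + 1·1 + 4·-1 + 6·1 + 8·1 + 7·-2.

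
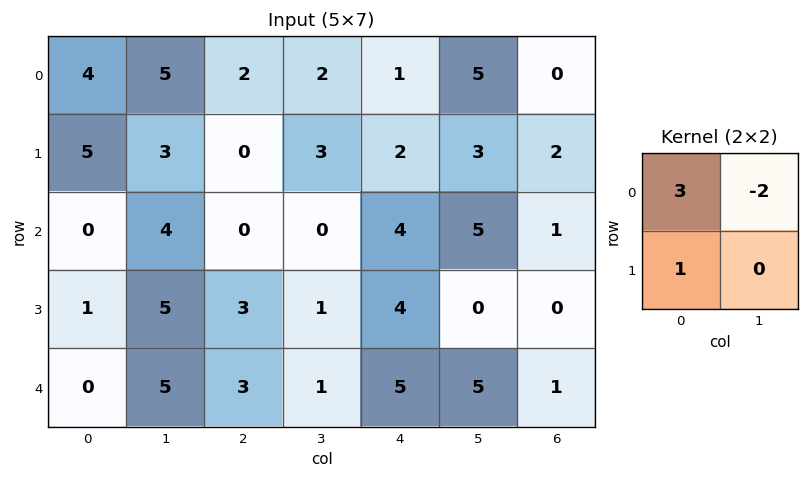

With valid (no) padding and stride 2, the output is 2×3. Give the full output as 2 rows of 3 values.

7 2 -5
-7 3 6

Output[0,0]: The receptive field on the input at this output position is [4 5 / 5 3]. Elementwise product with the kernel and sum: 4·3 + 5·-2 + 5·1.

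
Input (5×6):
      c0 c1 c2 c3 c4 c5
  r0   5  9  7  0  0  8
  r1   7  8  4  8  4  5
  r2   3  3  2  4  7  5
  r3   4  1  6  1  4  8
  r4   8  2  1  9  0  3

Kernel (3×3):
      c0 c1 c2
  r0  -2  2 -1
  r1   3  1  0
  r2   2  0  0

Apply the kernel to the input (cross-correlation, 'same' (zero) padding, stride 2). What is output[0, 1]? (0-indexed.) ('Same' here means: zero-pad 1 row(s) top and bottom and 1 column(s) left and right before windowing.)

The receptive field on the zero-padded input at this output position is [0 0 0 / 9 7 0 / 8 4 8]. Elementwise product with the kernel and sum: 0·-2 + 0·2 + 0·-1 + 9·3 + 7·1 + 8·2.

50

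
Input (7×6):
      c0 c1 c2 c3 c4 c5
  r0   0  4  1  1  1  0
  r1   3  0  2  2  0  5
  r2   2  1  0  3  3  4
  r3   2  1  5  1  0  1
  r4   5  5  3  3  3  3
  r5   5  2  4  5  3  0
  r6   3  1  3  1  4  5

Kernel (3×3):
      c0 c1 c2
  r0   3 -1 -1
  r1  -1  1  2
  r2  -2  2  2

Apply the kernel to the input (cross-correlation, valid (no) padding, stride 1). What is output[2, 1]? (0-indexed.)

The receptive field on the input at this output position is [1 0 3 / 1 5 1 / 5 3 3]. Elementwise product with the kernel and sum: 1·3 + 0·-1 + 3·-1 + 1·-1 + 5·1 + 1·2 + 5·-2 + 3·2 + 3·2.

8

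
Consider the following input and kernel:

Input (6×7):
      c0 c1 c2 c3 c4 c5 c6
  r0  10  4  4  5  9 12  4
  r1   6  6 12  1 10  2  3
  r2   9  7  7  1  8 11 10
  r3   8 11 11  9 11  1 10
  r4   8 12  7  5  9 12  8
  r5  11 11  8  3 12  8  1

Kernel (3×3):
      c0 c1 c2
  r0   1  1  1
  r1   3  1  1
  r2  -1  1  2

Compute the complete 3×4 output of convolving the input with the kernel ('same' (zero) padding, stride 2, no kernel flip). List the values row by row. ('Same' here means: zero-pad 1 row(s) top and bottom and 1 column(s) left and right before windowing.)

32 29 49 41
58 66 39 57
72 82 82 48

Output[0,0]: The receptive field on the zero-padded input at this output position is [0 0 0 / 0 10 4 / 0 6 6]. Elementwise product with the kernel and sum: 0·1 + 0·1 + 0·1 + 0·3 + 10·1 + 4·1 + 0·-1 + 6·1 + 6·2.
Output[0,1]: The receptive field on the zero-padded input at this output position is [0 0 0 / 4 4 5 / 6 12 1]. Elementwise product with the kernel and sum: 0·1 + 0·1 + 0·1 + 4·3 + 4·1 + 5·1 + 6·-1 + 12·1 + 1·2.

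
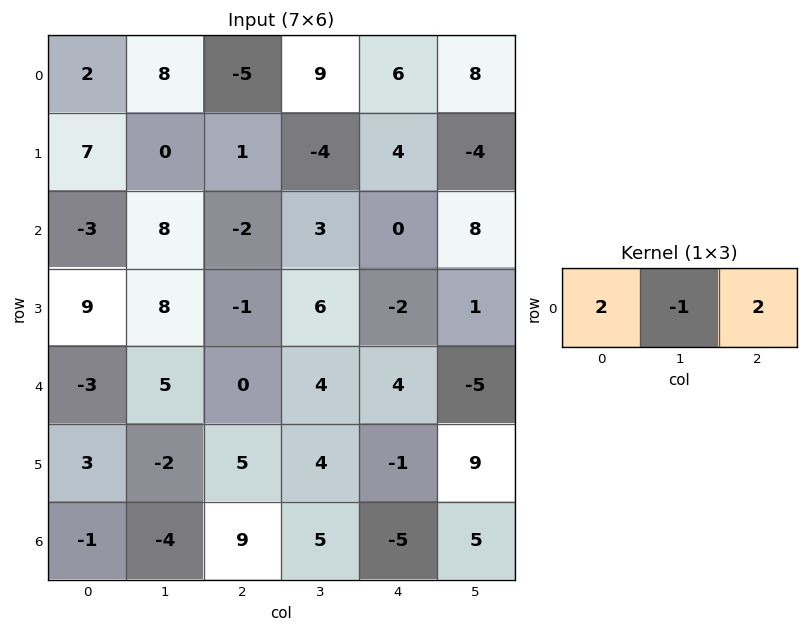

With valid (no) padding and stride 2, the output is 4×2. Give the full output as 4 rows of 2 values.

Output[0,0]: The receptive field on the input at this output position is [2 8 -5]. Elementwise product with the kernel and sum: 2·2 + 8·-1 + -5·2.

-14 -7
-18 -7
-11 4
20 3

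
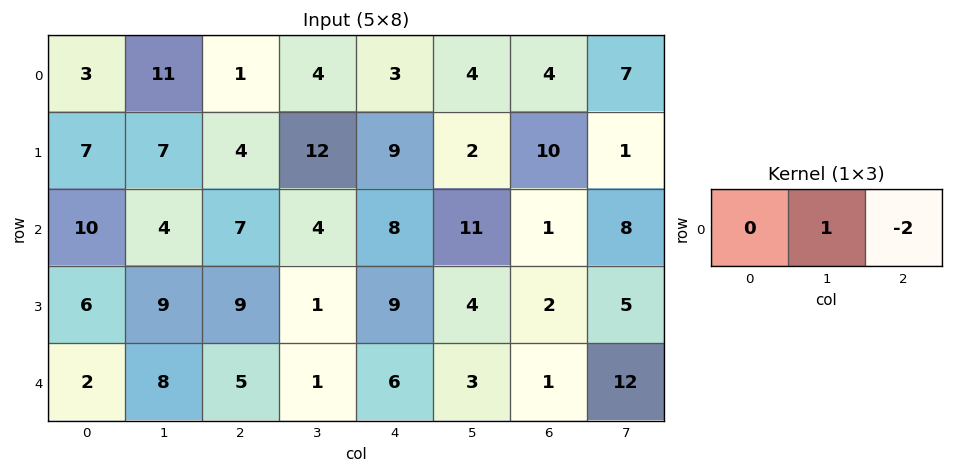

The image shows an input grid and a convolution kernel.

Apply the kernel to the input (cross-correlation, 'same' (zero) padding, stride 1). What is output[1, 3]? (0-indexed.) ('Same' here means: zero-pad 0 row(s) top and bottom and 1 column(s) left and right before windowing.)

The receptive field on the zero-padded input at this output position is [4 12 9]. Elementwise product with the kernel and sum: 12·1 + 9·-2.

-6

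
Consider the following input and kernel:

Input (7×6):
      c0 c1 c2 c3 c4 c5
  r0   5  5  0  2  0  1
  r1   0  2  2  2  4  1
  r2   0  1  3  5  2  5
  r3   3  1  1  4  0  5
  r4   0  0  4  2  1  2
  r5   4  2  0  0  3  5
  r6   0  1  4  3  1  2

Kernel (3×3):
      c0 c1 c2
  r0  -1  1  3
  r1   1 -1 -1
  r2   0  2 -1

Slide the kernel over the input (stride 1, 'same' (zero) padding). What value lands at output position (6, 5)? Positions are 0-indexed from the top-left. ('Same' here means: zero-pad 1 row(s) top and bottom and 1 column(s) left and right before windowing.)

The receptive field on the zero-padded input at this output position is [3 5 0 / 1 2 0 / 0 0 0]. Elementwise product with the kernel and sum: 3·-1 + 5·1 + 0·3 + 1·1 + 2·-1 + 0·-1 + 0·2 + 0·-1.

1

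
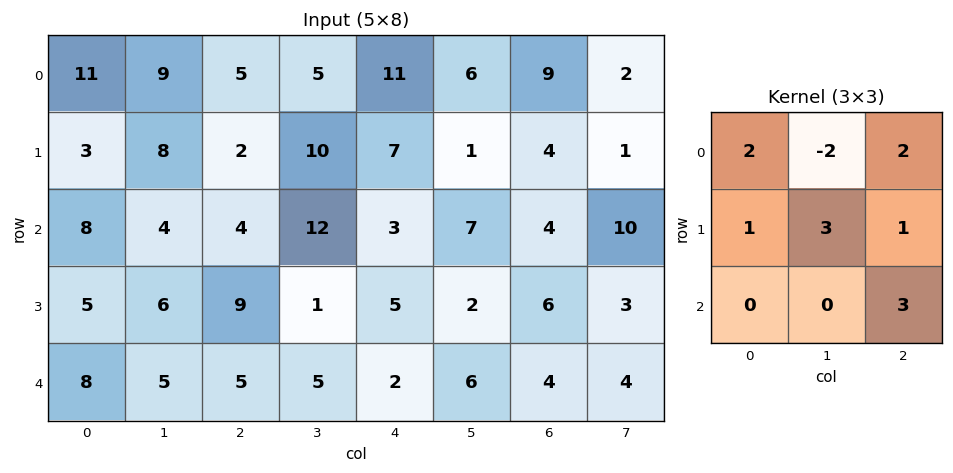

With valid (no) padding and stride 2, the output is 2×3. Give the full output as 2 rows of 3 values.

55 70 54
63 13 29

Output[0,0]: The receptive field on the input at this output position is [11 9 5 / 3 8 2 / 8 4 4]. Elementwise product with the kernel and sum: 11·2 + 9·-2 + 5·2 + 3·1 + 8·3 + 2·1 + 4·3.
Output[0,1]: The receptive field on the input at this output position is [5 5 11 / 2 10 7 / 4 12 3]. Elementwise product with the kernel and sum: 5·2 + 5·-2 + 11·2 + 2·1 + 10·3 + 7·1 + 3·3.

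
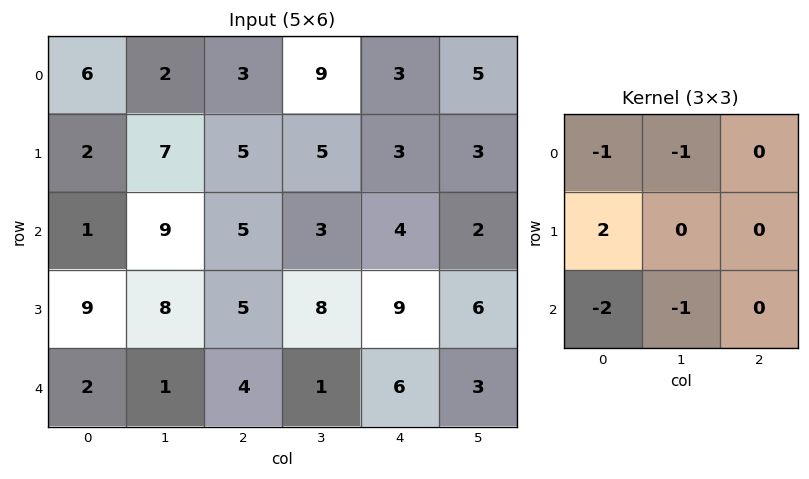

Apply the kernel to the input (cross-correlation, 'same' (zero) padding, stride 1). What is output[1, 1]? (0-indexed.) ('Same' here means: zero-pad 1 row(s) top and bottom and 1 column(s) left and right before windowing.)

The receptive field on the zero-padded input at this output position is [6 2 3 / 2 7 5 / 1 9 5]. Elementwise product with the kernel and sum: 6·-1 + 2·-1 + 2·2 + 1·-2 + 9·-1.

-15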